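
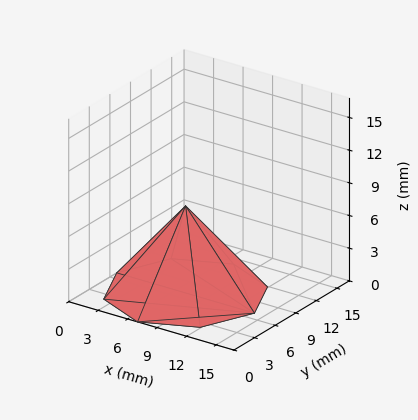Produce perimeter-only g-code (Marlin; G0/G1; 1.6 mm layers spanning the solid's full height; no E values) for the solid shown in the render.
Reading the render: the shape is a regular 8-sided pyramid, base circumscribed radius ≈ 7 mm, apex at z ≈ 8 mm (dimensions read to the nearest mm from the axis ticks). For the g-code, the solid's height is divided into equal slices at the stated Δz and each level perimeter traced with G1 moves after a G0 lift.

; perimeter-only toolpath
G21 ; units = mm
G90 ; absolute positioning
G28 ; home
; layer 1
G0 Z1.6
G0 X12.6 Y7.0
G1 X10.9 Y10.9
G1 X7.0 Y12.6
G1 X3.1 Y10.9
G1 X1.4 Y7.0
G1 X3.1 Y3.1
G1 X7.0 Y1.4
G1 X10.9 Y3.1
G1 X12.6 Y7.0
; layer 2
G0 Z3.2
G0 X11.2 Y7.0
G1 X9.9 Y9.9
G1 X7.0 Y11.2
G1 X4.1 Y9.9
G1 X2.8 Y7.0
G1 X4.1 Y4.1
G1 X7.0 Y2.8
G1 X9.9 Y4.1
G1 X11.2 Y7.0
; layer 3
G0 Z4.8
G0 X9.8 Y7.0
G1 X9.0 Y9.0
G1 X7.0 Y9.8
G1 X5.0 Y9.0
G1 X4.2 Y7.0
G1 X5.0 Y5.0
G1 X7.0 Y4.2
G1 X9.0 Y5.0
G1 X9.8 Y7.0
; layer 4
G0 Z6.4
G0 X8.4 Y7.0
G1 X8.0 Y8.0
G1 X7.0 Y8.4
G1 X6.0 Y8.0
G1 X5.6 Y7.0
G1 X6.0 Y6.0
G1 X7.0 Y5.6
G1 X8.0 Y6.0
G1 X8.4 Y7.0
M2 ; end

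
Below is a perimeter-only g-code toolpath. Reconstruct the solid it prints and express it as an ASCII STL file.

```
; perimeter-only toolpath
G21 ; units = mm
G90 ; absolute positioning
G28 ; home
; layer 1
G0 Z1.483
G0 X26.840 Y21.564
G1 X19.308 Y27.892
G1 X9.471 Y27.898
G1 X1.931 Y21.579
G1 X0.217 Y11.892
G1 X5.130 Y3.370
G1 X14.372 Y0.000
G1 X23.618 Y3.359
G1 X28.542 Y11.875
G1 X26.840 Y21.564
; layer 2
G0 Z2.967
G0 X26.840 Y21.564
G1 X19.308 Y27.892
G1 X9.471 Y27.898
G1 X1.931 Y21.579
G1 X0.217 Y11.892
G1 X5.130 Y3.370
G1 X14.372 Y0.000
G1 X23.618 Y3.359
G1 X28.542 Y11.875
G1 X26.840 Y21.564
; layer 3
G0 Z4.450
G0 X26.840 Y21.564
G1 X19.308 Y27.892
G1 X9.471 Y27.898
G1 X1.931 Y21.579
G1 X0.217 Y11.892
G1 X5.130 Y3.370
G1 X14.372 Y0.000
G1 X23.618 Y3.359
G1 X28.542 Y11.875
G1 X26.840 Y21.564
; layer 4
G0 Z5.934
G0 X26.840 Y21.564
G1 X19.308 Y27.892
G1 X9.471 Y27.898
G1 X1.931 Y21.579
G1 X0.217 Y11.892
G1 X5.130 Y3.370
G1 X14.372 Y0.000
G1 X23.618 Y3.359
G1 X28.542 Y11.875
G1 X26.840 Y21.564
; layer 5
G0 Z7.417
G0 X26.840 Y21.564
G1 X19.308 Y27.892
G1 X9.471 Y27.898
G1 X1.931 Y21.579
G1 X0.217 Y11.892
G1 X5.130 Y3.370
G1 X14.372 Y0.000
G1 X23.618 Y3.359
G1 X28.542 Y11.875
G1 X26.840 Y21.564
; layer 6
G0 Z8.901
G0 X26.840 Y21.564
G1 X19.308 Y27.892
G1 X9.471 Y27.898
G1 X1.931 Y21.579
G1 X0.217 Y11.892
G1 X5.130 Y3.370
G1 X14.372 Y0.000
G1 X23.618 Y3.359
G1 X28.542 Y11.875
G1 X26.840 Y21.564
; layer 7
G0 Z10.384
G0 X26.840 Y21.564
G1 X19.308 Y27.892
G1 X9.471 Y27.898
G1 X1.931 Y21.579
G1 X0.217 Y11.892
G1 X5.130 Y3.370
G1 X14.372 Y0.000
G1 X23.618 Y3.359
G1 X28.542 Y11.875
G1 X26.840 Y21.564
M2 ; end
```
solid part
  facet normal 0.0000 0.0000 -1.0000
    outer loop
      vertex 9.471 27.898 0.000
      vertex 19.308 27.892 0.000
      vertex 26.840 21.564 0.000
    endloop
  endfacet
  facet normal 0.0000 0.0000 -1.0000
    outer loop
      vertex 1.931 21.579 0.000
      vertex 9.471 27.898 0.000
      vertex 26.840 21.564 0.000
    endloop
  endfacet
  facet normal 0.0000 0.0000 -1.0000
    outer loop
      vertex 0.217 11.892 0.000
      vertex 1.931 21.579 0.000
      vertex 26.840 21.564 0.000
    endloop
  endfacet
  facet normal 0.0000 0.0000 -1.0000
    outer loop
      vertex 5.130 3.370 0.000
      vertex 0.217 11.892 0.000
      vertex 26.840 21.564 0.000
    endloop
  endfacet
  facet normal 0.0000 0.0000 -1.0000
    outer loop
      vertex 14.372 0.000 0.000
      vertex 5.130 3.370 0.000
      vertex 26.840 21.564 0.000
    endloop
  endfacet
  facet normal 0.0000 0.0000 -1.0000
    outer loop
      vertex 23.618 3.359 0.000
      vertex 14.372 0.000 0.000
      vertex 26.840 21.564 0.000
    endloop
  endfacet
  facet normal 0.0000 0.0000 -1.0000
    outer loop
      vertex 28.542 11.875 0.000
      vertex 23.618 3.359 0.000
      vertex 26.840 21.564 0.000
    endloop
  endfacet
  facet normal 0.0000 0.0000 1.0000
    outer loop
      vertex 26.840 21.564 10.384
      vertex 19.308 27.892 10.384
      vertex 9.471 27.898 10.384
    endloop
  endfacet
  facet normal 0.0000 0.0000 1.0000
    outer loop
      vertex 26.840 21.564 10.384
      vertex 9.471 27.898 10.384
      vertex 1.931 21.579 10.384
    endloop
  endfacet
  facet normal 0.0000 0.0000 1.0000
    outer loop
      vertex 26.840 21.564 10.384
      vertex 1.931 21.579 10.384
      vertex 0.217 11.892 10.384
    endloop
  endfacet
  facet normal 0.0000 0.0000 1.0000
    outer loop
      vertex 26.840 21.564 10.384
      vertex 0.217 11.892 10.384
      vertex 5.130 3.370 10.384
    endloop
  endfacet
  facet normal 0.0000 0.0000 1.0000
    outer loop
      vertex 26.840 21.564 10.384
      vertex 5.130 3.370 10.384
      vertex 14.372 0.000 10.384
    endloop
  endfacet
  facet normal 0.0000 0.0000 1.0000
    outer loop
      vertex 26.840 21.564 10.384
      vertex 14.372 0.000 10.384
      vertex 23.618 3.359 10.384
    endloop
  endfacet
  facet normal 0.0000 0.0000 1.0000
    outer loop
      vertex 26.840 21.564 10.384
      vertex 23.618 3.359 10.384
      vertex 28.542 11.875 10.384
    endloop
  endfacet
  facet normal 0.6433 0.7656 0.0000
    outer loop
      vertex 26.840 21.564 0.000
      vertex 19.308 27.892 0.000
      vertex 19.308 27.892 10.384
    endloop
  endfacet
  facet normal 0.6433 0.7656 0.0000
    outer loop
      vertex 26.840 21.564 0.000
      vertex 19.308 27.892 10.384
      vertex 26.840 21.564 10.384
    endloop
  endfacet
  facet normal 0.0006 1.0000 0.0000
    outer loop
      vertex 19.308 27.892 0.000
      vertex 9.471 27.898 0.000
      vertex 9.471 27.898 10.384
    endloop
  endfacet
  facet normal 0.0006 1.0000 0.0000
    outer loop
      vertex 19.308 27.892 0.000
      vertex 9.471 27.898 10.384
      vertex 19.308 27.892 10.384
    endloop
  endfacet
  facet normal -0.6423 0.7664 0.0000
    outer loop
      vertex 9.471 27.898 0.000
      vertex 1.931 21.579 0.000
      vertex 1.931 21.579 10.384
    endloop
  endfacet
  facet normal -0.6423 0.7664 0.0000
    outer loop
      vertex 9.471 27.898 0.000
      vertex 1.931 21.579 10.384
      vertex 9.471 27.898 10.384
    endloop
  endfacet
  facet normal -0.9847 0.1742 0.0000
    outer loop
      vertex 1.931 21.579 0.000
      vertex 0.217 11.892 0.000
      vertex 0.217 11.892 10.384
    endloop
  endfacet
  facet normal -0.9847 0.1742 0.0000
    outer loop
      vertex 1.931 21.579 0.000
      vertex 0.217 11.892 10.384
      vertex 1.931 21.579 10.384
    endloop
  endfacet
  facet normal -0.8663 -0.4995 0.0000
    outer loop
      vertex 0.217 11.892 0.000
      vertex 5.130 3.370 0.000
      vertex 5.130 3.370 10.384
    endloop
  endfacet
  facet normal -0.8663 -0.4995 0.0000
    outer loop
      vertex 0.217 11.892 0.000
      vertex 5.130 3.370 10.384
      vertex 0.217 11.892 10.384
    endloop
  endfacet
  facet normal -0.3426 -0.9395 0.0000
    outer loop
      vertex 5.130 3.370 0.000
      vertex 14.372 0.000 0.000
      vertex 14.372 0.000 10.384
    endloop
  endfacet
  facet normal -0.3426 -0.9395 0.0000
    outer loop
      vertex 5.130 3.370 0.000
      vertex 14.372 0.000 10.384
      vertex 5.130 3.370 10.384
    endloop
  endfacet
  facet normal 0.3415 -0.9399 0.0000
    outer loop
      vertex 14.372 0.000 0.000
      vertex 23.618 3.359 0.000
      vertex 23.618 3.359 10.384
    endloop
  endfacet
  facet normal 0.3415 -0.9399 0.0000
    outer loop
      vertex 14.372 0.000 0.000
      vertex 23.618 3.359 10.384
      vertex 14.372 0.000 10.384
    endloop
  endfacet
  facet normal 0.8657 -0.5006 0.0000
    outer loop
      vertex 23.618 3.359 0.000
      vertex 28.542 11.875 0.000
      vertex 28.542 11.875 10.384
    endloop
  endfacet
  facet normal 0.8657 -0.5006 0.0000
    outer loop
      vertex 23.618 3.359 0.000
      vertex 28.542 11.875 10.384
      vertex 23.618 3.359 10.384
    endloop
  endfacet
  facet normal 0.9849 0.1730 0.0000
    outer loop
      vertex 28.542 11.875 0.000
      vertex 26.840 21.564 0.000
      vertex 26.840 21.564 10.384
    endloop
  endfacet
  facet normal 0.9849 0.1730 0.0000
    outer loop
      vertex 28.542 11.875 0.000
      vertex 26.840 21.564 10.384
      vertex 28.542 11.875 10.384
    endloop
  endfacet
endsolid part

The G0 Z moves step by Δz≈1.483 mm. Every layer's G1 loop is the same polygon, so the solid is a straight extrusion of it from z=0 to z≈10.4. Closing with flat bottom and top caps and triangulating gives 32 facets — a regular 9-sided prism (a cylinder approximated with 9 flat sides), circumscribed radius ≈ 14.4 mm, height ≈ 10.4 mm.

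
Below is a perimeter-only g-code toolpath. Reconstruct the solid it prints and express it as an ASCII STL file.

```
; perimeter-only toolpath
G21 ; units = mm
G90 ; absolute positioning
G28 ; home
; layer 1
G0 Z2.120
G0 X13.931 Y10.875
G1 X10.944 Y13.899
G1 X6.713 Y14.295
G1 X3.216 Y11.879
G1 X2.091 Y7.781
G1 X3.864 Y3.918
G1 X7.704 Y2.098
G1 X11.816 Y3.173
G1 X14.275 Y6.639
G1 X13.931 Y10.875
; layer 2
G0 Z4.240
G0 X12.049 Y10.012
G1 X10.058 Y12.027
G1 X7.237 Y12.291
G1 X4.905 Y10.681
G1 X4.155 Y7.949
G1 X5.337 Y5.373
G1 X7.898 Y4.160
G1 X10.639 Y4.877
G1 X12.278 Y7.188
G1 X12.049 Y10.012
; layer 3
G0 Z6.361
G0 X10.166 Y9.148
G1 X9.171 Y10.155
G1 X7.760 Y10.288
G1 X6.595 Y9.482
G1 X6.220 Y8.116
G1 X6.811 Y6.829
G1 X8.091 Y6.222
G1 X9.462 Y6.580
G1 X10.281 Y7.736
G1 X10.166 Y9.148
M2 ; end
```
solid part
  facet normal 0.0000 0.0000 -1.0000
    outer loop
      vertex 6.189 16.299 0.000
      vertex 11.831 15.770 0.000
      vertex 15.813 11.739 0.000
    endloop
  endfacet
  facet normal 0.0000 0.0000 -1.0000
    outer loop
      vertex 1.527 13.077 0.000
      vertex 6.189 16.299 0.000
      vertex 15.813 11.739 0.000
    endloop
  endfacet
  facet normal 0.0000 0.0000 -1.0000
    outer loop
      vertex 0.027 7.613 0.000
      vertex 1.527 13.077 0.000
      vertex 15.813 11.739 0.000
    endloop
  endfacet
  facet normal 0.0000 0.0000 -1.0000
    outer loop
      vertex 2.390 2.462 0.000
      vertex 0.027 7.613 0.000
      vertex 15.813 11.739 0.000
    endloop
  endfacet
  facet normal 0.0000 0.0000 -1.0000
    outer loop
      vertex 7.511 0.036 0.000
      vertex 2.390 2.462 0.000
      vertex 15.813 11.739 0.000
    endloop
  endfacet
  facet normal 0.0000 0.0000 -1.0000
    outer loop
      vertex 12.994 1.469 0.000
      vertex 7.511 0.036 0.000
      vertex 15.813 11.739 0.000
    endloop
  endfacet
  facet normal 0.0000 0.0000 -1.0000
    outer loop
      vertex 16.272 6.091 0.000
      vertex 12.994 1.469 0.000
      vertex 15.813 11.739 0.000
    endloop
  endfacet
  facet normal 0.5241 0.5177 0.6762
    outer loop
      vertex 15.813 11.739 0.000
      vertex 11.831 15.770 0.000
      vertex 8.284 8.284 8.481
    endloop
  endfacet
  facet normal 0.0688 0.7335 0.6762
    outer loop
      vertex 11.831 15.770 0.000
      vertex 6.189 16.299 0.000
      vertex 8.284 8.284 8.481
    endloop
  endfacet
  facet normal -0.4189 0.6060 0.6762
    outer loop
      vertex 6.189 16.299 0.000
      vertex 1.527 13.077 0.000
      vertex 8.284 8.284 8.481
    endloop
  endfacet
  facet normal -0.7104 0.1950 0.6762
    outer loop
      vertex 1.527 13.077 0.000
      vertex 0.027 7.613 0.000
      vertex 8.284 8.284 8.481
    endloop
  endfacet
  facet normal -0.6696 -0.3072 0.6762
    outer loop
      vertex 0.027 7.613 0.000
      vertex 2.390 2.462 0.000
      vertex 8.284 8.284 8.481
    endloop
  endfacet
  facet normal -0.3154 -0.6658 0.6762
    outer loop
      vertex 2.390 2.462 0.000
      vertex 7.511 0.036 0.000
      vertex 8.284 8.284 8.481
    endloop
  endfacet
  facet normal 0.1863 -0.7128 0.6762
    outer loop
      vertex 7.511 0.036 0.000
      vertex 12.994 1.469 0.000
      vertex 8.284 8.284 8.481
    endloop
  endfacet
  facet normal 0.6009 -0.4262 0.6762
    outer loop
      vertex 12.994 1.469 0.000
      vertex 16.272 6.091 0.000
      vertex 8.284 8.284 8.481
    endloop
  endfacet
  facet normal 0.7343 0.0597 0.6762
    outer loop
      vertex 16.272 6.091 0.000
      vertex 15.813 11.739 0.000
      vertex 8.284 8.284 8.481
    endloop
  endfacet
endsolid part

The G0 Z moves step by Δz≈2.120 mm. The G1 loops shrink linearly with z, so the solid tapers from its base footprint up to z≈8.48. Closing with a flat bottom cap and the tapered top and triangulating gives 16 facets — a regular 9-sided pyramid, base circumscribed radius ≈ 8.28 mm, apex at z ≈ 8.48 mm.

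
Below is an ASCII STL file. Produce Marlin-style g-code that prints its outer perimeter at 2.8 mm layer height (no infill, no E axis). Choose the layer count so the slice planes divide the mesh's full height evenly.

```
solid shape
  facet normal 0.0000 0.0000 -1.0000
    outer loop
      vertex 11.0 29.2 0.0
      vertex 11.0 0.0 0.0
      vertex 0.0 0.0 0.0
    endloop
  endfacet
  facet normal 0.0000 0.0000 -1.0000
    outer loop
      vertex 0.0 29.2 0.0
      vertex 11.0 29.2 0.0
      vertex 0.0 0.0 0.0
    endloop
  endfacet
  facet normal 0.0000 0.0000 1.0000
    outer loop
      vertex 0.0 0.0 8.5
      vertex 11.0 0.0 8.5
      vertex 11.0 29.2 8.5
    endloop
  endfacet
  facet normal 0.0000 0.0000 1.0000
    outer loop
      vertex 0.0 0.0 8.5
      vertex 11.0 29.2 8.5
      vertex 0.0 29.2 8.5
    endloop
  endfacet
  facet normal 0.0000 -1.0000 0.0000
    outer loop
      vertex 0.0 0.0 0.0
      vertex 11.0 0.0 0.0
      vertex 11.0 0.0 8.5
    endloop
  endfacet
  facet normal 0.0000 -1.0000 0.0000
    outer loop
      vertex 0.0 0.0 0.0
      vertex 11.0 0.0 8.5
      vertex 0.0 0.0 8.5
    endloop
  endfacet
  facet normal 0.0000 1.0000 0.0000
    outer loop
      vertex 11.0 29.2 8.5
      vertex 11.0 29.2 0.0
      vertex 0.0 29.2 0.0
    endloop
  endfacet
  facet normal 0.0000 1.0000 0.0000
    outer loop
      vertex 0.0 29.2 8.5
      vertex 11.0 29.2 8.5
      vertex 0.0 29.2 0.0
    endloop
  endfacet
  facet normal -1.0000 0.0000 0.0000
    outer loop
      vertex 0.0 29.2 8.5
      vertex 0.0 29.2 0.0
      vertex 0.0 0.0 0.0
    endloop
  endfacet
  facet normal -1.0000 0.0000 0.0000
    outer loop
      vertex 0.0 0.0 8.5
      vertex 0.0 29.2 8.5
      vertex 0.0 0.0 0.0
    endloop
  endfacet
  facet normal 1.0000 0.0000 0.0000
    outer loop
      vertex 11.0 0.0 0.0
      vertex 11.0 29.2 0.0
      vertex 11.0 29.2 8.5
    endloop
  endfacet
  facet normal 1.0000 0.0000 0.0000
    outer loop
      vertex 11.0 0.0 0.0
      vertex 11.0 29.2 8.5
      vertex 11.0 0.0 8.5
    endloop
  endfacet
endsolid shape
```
; perimeter-only toolpath
G21 ; units = mm
G90 ; absolute positioning
G28 ; home
; layer 1
G0 Z2.8
G0 X0.0 Y0.0
G1 X11.0 Y0.0
G1 X11.0 Y29.2
G1 X0.0 Y29.2
G1 X0.0 Y0.0
; layer 2
G0 Z5.7
G0 X0.0 Y0.0
G1 X11.0 Y0.0
G1 X11.0 Y29.2
G1 X0.0 Y29.2
G1 X0.0 Y0.0
; layer 3
G0 Z8.5
G0 X0.0 Y0.0
G1 X11.0 Y0.0
G1 X11.0 Y29.2
G1 X0.0 Y29.2
G1 X0.0 Y0.0
M2 ; end

The solid is a rectangular box, roughly 11 × 29.2 mm footprint and 8.5 mm tall. Slicing at Δz = 2.8 mm — 3 equal slices spanning the solid's height, so layer i sits at z = i·h/3 — gives 3 non-empty perimeters. Each is a 4-segment closed polygon; G0 lifts to the layer z and rapids to the start vertex, then G1 traces the edges.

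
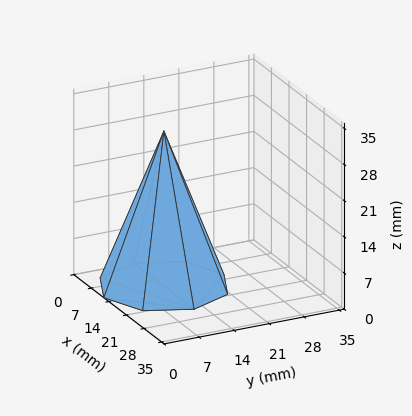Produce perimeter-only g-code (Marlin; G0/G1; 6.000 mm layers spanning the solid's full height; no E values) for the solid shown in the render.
Reading the render: the shape is a regular 8-sided pyramid, base circumscribed radius ≈ 12 mm, apex at z ≈ 30 mm (dimensions read to the nearest mm from the axis ticks). For the g-code, the solid's height is divided into equal slices at the stated Δz and each level perimeter traced with G1 moves after a G0 lift.

; perimeter-only toolpath
G21 ; units = mm
G90 ; absolute positioning
G28 ; home
; layer 1
G0 Z6.000
G0 X21.600 Y12.000
G1 X18.788 Y18.788
G1 X12.000 Y21.600
G1 X5.212 Y18.788
G1 X2.400 Y12.000
G1 X5.212 Y5.212
G1 X12.000 Y2.400
G1 X18.788 Y5.212
G1 X21.600 Y12.000
; layer 2
G0 Z12.000
G0 X19.200 Y12.000
G1 X17.091 Y17.091
G1 X12.000 Y19.200
G1 X6.909 Y17.091
G1 X4.800 Y12.000
G1 X6.909 Y6.909
G1 X12.000 Y4.800
G1 X17.091 Y6.909
G1 X19.200 Y12.000
; layer 3
G0 Z18.000
G0 X16.800 Y12.000
G1 X15.394 Y15.394
G1 X12.000 Y16.800
G1 X8.606 Y15.394
G1 X7.200 Y12.000
G1 X8.606 Y8.606
G1 X12.000 Y7.200
G1 X15.394 Y8.606
G1 X16.800 Y12.000
; layer 4
G0 Z24.000
G0 X14.400 Y12.000
G1 X13.697 Y13.697
G1 X12.000 Y14.400
G1 X10.303 Y13.697
G1 X9.600 Y12.000
G1 X10.303 Y10.303
G1 X12.000 Y9.600
G1 X13.697 Y10.303
G1 X14.400 Y12.000
M2 ; end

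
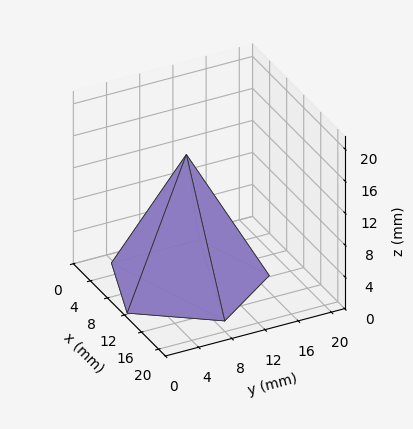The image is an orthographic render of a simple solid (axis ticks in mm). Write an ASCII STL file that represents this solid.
Reading the render: the shape is a regular 5-sided pyramid, base circumscribed radius ≈ 9 mm, apex at z ≈ 16 mm (dimensions read to the nearest mm from the axis ticks). For the STL, each face is triangulated and given an outward normal.

solid part
  facet normal 0.0000 0.0000 -1.0000
    outer loop
      vertex 1.719 14.290 0.000
      vertex 11.781 17.560 0.000
      vertex 18.000 9.000 0.000
    endloop
  endfacet
  facet normal 0.0000 0.0000 -1.0000
    outer loop
      vertex 1.719 3.710 0.000
      vertex 1.719 14.290 0.000
      vertex 18.000 9.000 0.000
    endloop
  endfacet
  facet normal 0.0000 0.0000 -1.0000
    outer loop
      vertex 11.781 0.440 0.000
      vertex 1.719 3.710 0.000
      vertex 18.000 9.000 0.000
    endloop
  endfacet
  facet normal 0.7364 0.5350 0.4142
    outer loop
      vertex 18.000 9.000 0.000
      vertex 11.781 17.560 0.000
      vertex 9.000 9.000 16.000
    endloop
  endfacet
  facet normal -0.2813 0.8656 0.4142
    outer loop
      vertex 11.781 17.560 0.000
      vertex 1.719 14.290 0.000
      vertex 9.000 9.000 16.000
    endloop
  endfacet
  facet normal -0.9102 0.0000 0.4142
    outer loop
      vertex 1.719 14.290 0.000
      vertex 1.719 3.710 0.000
      vertex 9.000 9.000 16.000
    endloop
  endfacet
  facet normal -0.2813 -0.8656 0.4142
    outer loop
      vertex 1.719 3.710 0.000
      vertex 11.781 0.440 0.000
      vertex 9.000 9.000 16.000
    endloop
  endfacet
  facet normal 0.7364 -0.5350 0.4142
    outer loop
      vertex 11.781 0.440 0.000
      vertex 18.000 9.000 0.000
      vertex 9.000 9.000 16.000
    endloop
  endfacet
endsolid part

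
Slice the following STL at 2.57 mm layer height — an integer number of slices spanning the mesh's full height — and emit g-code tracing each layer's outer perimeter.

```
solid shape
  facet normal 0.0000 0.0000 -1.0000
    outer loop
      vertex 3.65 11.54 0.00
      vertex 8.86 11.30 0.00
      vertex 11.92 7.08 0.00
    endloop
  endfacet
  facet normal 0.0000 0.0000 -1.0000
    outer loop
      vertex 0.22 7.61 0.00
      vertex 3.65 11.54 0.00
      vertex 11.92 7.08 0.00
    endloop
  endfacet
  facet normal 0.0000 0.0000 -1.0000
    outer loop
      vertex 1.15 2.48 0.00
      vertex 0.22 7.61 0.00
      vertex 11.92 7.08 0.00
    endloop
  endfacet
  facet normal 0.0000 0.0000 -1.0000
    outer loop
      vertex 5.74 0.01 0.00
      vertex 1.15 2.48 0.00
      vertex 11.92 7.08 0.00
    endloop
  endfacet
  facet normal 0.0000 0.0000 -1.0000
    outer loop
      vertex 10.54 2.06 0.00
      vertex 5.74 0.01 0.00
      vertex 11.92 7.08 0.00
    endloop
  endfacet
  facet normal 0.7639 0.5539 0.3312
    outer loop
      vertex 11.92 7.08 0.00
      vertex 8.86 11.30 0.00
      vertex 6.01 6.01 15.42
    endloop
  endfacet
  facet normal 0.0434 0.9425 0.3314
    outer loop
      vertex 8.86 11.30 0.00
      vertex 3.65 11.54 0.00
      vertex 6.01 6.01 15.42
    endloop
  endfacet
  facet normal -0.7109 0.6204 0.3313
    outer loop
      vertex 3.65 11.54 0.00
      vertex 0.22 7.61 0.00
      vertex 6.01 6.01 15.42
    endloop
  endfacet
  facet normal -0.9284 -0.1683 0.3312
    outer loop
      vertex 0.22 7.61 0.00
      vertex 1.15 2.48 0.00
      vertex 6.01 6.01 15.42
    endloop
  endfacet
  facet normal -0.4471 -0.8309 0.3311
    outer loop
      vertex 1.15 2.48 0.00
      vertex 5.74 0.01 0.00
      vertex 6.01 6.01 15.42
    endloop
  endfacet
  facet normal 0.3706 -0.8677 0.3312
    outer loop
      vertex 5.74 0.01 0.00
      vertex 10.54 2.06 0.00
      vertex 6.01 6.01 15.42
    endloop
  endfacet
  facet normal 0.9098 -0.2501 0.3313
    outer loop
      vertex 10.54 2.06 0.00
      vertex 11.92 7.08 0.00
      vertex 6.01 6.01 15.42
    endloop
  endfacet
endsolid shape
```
; perimeter-only toolpath
G21 ; units = mm
G90 ; absolute positioning
G28 ; home
; layer 1
G0 Z2.57
G0 X10.94 Y6.90
G1 X8.38 Y10.42
G1 X4.04 Y10.62
G1 X1.18 Y7.34
G1 X1.96 Y3.07
G1 X5.79 Y1.01
G1 X9.79 Y2.72
G1 X10.94 Y6.90
; layer 2
G0 Z5.14
G0 X9.95 Y6.72
G1 X7.91 Y9.54
G1 X4.44 Y9.70
G1 X2.15 Y7.08
G1 X2.77 Y3.66
G1 X5.83 Y2.01
G1 X9.03 Y3.38
G1 X9.95 Y6.72
; layer 3
G0 Z7.71
G0 X8.96 Y6.54
G1 X7.43 Y8.66
G1 X4.83 Y8.77
G1 X3.11 Y6.81
G1 X3.58 Y4.25
G1 X5.88 Y3.01
G1 X8.27 Y4.04
G1 X8.96 Y6.54
; layer 4
G0 Z10.28
G0 X7.98 Y6.37
G1 X6.96 Y7.77
G1 X5.22 Y7.85
G1 X4.08 Y6.54
G1 X4.39 Y4.83
G1 X5.92 Y4.01
G1 X7.52 Y4.69
G1 X7.98 Y6.37
; layer 5
G0 Z12.85
G0 X7.00 Y6.19
G1 X6.49 Y6.89
G1 X5.62 Y6.93
G1 X5.04 Y6.28
G1 X5.20 Y5.42
G1 X5.96 Y5.01
G1 X6.77 Y5.35
G1 X7.00 Y6.19
M2 ; end

The solid is a regular 7-sided pyramid, base circumscribed radius ≈ 6.01 mm, apex at z ≈ 15.4 mm. Slicing at Δz = 2.57 mm — 6 equal slices spanning the solid's height, so layer i sits at z = i·h/6 — gives 5 non-empty perimeters. Each is a 7-segment closed polygon; G0 lifts to the layer z and rapids to the start vertex, then G1 traces the edges. The cross-section shrinks linearly with z (the slice at the apex is degenerate and omitted).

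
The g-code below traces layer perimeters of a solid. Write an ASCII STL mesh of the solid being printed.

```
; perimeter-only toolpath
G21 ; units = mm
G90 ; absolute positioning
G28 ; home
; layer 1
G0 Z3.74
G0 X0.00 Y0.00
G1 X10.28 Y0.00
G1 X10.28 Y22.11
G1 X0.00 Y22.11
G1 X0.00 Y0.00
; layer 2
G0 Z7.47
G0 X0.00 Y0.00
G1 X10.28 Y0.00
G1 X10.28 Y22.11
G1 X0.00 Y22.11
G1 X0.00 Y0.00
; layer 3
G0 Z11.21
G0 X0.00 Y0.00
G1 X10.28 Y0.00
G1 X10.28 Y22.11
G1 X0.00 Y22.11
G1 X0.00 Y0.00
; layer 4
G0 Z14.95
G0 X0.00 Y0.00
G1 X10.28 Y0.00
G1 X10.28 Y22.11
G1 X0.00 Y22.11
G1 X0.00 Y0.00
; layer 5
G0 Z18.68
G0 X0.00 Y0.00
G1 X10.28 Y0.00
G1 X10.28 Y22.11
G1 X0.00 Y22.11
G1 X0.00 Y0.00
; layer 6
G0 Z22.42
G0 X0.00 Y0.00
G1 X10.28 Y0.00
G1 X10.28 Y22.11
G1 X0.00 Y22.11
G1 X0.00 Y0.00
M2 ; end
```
solid part
  facet normal 0.0000 0.0000 -1.0000
    outer loop
      vertex 10.28 22.11 0.00
      vertex 10.28 0.00 0.00
      vertex 0.00 0.00 0.00
    endloop
  endfacet
  facet normal 0.0000 0.0000 -1.0000
    outer loop
      vertex 0.00 22.11 0.00
      vertex 10.28 22.11 0.00
      vertex 0.00 0.00 0.00
    endloop
  endfacet
  facet normal 0.0000 0.0000 1.0000
    outer loop
      vertex 0.00 0.00 22.42
      vertex 10.28 0.00 22.42
      vertex 10.28 22.11 22.42
    endloop
  endfacet
  facet normal 0.0000 0.0000 1.0000
    outer loop
      vertex 0.00 0.00 22.42
      vertex 10.28 22.11 22.42
      vertex 0.00 22.11 22.42
    endloop
  endfacet
  facet normal 0.0000 -1.0000 0.0000
    outer loop
      vertex 0.00 0.00 0.00
      vertex 10.28 0.00 0.00
      vertex 10.28 0.00 22.42
    endloop
  endfacet
  facet normal 0.0000 -1.0000 0.0000
    outer loop
      vertex 0.00 0.00 0.00
      vertex 10.28 0.00 22.42
      vertex 0.00 0.00 22.42
    endloop
  endfacet
  facet normal 0.0000 1.0000 0.0000
    outer loop
      vertex 10.28 22.11 22.42
      vertex 10.28 22.11 0.00
      vertex 0.00 22.11 0.00
    endloop
  endfacet
  facet normal 0.0000 1.0000 0.0000
    outer loop
      vertex 0.00 22.11 22.42
      vertex 10.28 22.11 22.42
      vertex 0.00 22.11 0.00
    endloop
  endfacet
  facet normal -1.0000 0.0000 0.0000
    outer loop
      vertex 0.00 22.11 22.42
      vertex 0.00 22.11 0.00
      vertex 0.00 0.00 0.00
    endloop
  endfacet
  facet normal -1.0000 0.0000 0.0000
    outer loop
      vertex 0.00 0.00 22.42
      vertex 0.00 22.11 22.42
      vertex 0.00 0.00 0.00
    endloop
  endfacet
  facet normal 1.0000 0.0000 0.0000
    outer loop
      vertex 10.28 0.00 0.00
      vertex 10.28 22.11 0.00
      vertex 10.28 22.11 22.42
    endloop
  endfacet
  facet normal 1.0000 0.0000 0.0000
    outer loop
      vertex 10.28 0.00 0.00
      vertex 10.28 22.11 22.42
      vertex 10.28 0.00 22.42
    endloop
  endfacet
endsolid part

The G0 Z moves step by Δz≈3.74 mm. Every layer's G1 loop is the same polygon, so the solid is a straight extrusion of it from z=0 to z≈22.4. Closing with flat bottom and top caps and triangulating gives 12 facets — a rectangular box, roughly 10.3 × 22.1 mm footprint and 22.4 mm tall.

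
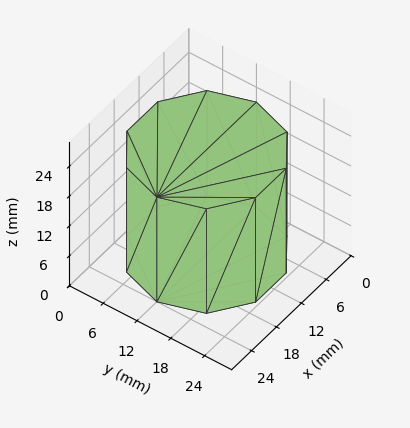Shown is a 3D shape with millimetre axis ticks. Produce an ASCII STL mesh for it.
Reading the render: the shape is a regular 10-sided prism (a cylinder approximated with 10 flat sides), circumscribed radius ≈ 12 mm, height ≈ 21 mm (dimensions read to the nearest mm from the axis ticks). For the STL, each face is triangulated and given an outward normal.

solid part
  facet normal 0.0000 0.0000 -1.0000
    outer loop
      vertex 15.7 23.4 0.0
      vertex 21.7 19.1 0.0
      vertex 24.0 12.0 0.0
    endloop
  endfacet
  facet normal 0.0000 0.0000 -1.0000
    outer loop
      vertex 8.3 23.4 0.0
      vertex 15.7 23.4 0.0
      vertex 24.0 12.0 0.0
    endloop
  endfacet
  facet normal 0.0000 0.0000 -1.0000
    outer loop
      vertex 2.3 19.1 0.0
      vertex 8.3 23.4 0.0
      vertex 24.0 12.0 0.0
    endloop
  endfacet
  facet normal 0.0000 0.0000 -1.0000
    outer loop
      vertex 0.0 12.0 0.0
      vertex 2.3 19.1 0.0
      vertex 24.0 12.0 0.0
    endloop
  endfacet
  facet normal 0.0000 0.0000 -1.0000
    outer loop
      vertex 2.3 4.9 0.0
      vertex 0.0 12.0 0.0
      vertex 24.0 12.0 0.0
    endloop
  endfacet
  facet normal 0.0000 0.0000 -1.0000
    outer loop
      vertex 8.3 0.6 0.0
      vertex 2.3 4.9 0.0
      vertex 24.0 12.0 0.0
    endloop
  endfacet
  facet normal 0.0000 0.0000 -1.0000
    outer loop
      vertex 15.7 0.6 0.0
      vertex 8.3 0.6 0.0
      vertex 24.0 12.0 0.0
    endloop
  endfacet
  facet normal 0.0000 0.0000 -1.0000
    outer loop
      vertex 21.7 4.9 0.0
      vertex 15.7 0.6 0.0
      vertex 24.0 12.0 0.0
    endloop
  endfacet
  facet normal 0.0000 0.0000 1.0000
    outer loop
      vertex 24.0 12.0 21.0
      vertex 21.7 19.1 21.0
      vertex 15.7 23.4 21.0
    endloop
  endfacet
  facet normal 0.0000 0.0000 1.0000
    outer loop
      vertex 24.0 12.0 21.0
      vertex 15.7 23.4 21.0
      vertex 8.3 23.4 21.0
    endloop
  endfacet
  facet normal 0.0000 0.0000 1.0000
    outer loop
      vertex 24.0 12.0 21.0
      vertex 8.3 23.4 21.0
      vertex 2.3 19.1 21.0
    endloop
  endfacet
  facet normal 0.0000 0.0000 1.0000
    outer loop
      vertex 24.0 12.0 21.0
      vertex 2.3 19.1 21.0
      vertex 0.0 12.0 21.0
    endloop
  endfacet
  facet normal 0.0000 0.0000 1.0000
    outer loop
      vertex 24.0 12.0 21.0
      vertex 0.0 12.0 21.0
      vertex 2.3 4.9 21.0
    endloop
  endfacet
  facet normal 0.0000 0.0000 1.0000
    outer loop
      vertex 24.0 12.0 21.0
      vertex 2.3 4.9 21.0
      vertex 8.3 0.6 21.0
    endloop
  endfacet
  facet normal 0.0000 0.0000 1.0000
    outer loop
      vertex 24.0 12.0 21.0
      vertex 8.3 0.6 21.0
      vertex 15.7 0.6 21.0
    endloop
  endfacet
  facet normal 0.0000 0.0000 1.0000
    outer loop
      vertex 24.0 12.0 21.0
      vertex 15.7 0.6 21.0
      vertex 21.7 4.9 21.0
    endloop
  endfacet
  facet normal 0.9513 0.3082 0.0000
    outer loop
      vertex 24.0 12.0 0.0
      vertex 21.7 19.1 0.0
      vertex 21.7 19.1 21.0
    endloop
  endfacet
  facet normal 0.9513 0.3082 0.0000
    outer loop
      vertex 24.0 12.0 0.0
      vertex 21.7 19.1 21.0
      vertex 24.0 12.0 21.0
    endloop
  endfacet
  facet normal 0.5825 0.8128 0.0000
    outer loop
      vertex 21.7 19.1 0.0
      vertex 15.7 23.4 0.0
      vertex 15.7 23.4 21.0
    endloop
  endfacet
  facet normal 0.5825 0.8128 0.0000
    outer loop
      vertex 21.7 19.1 0.0
      vertex 15.7 23.4 21.0
      vertex 21.7 19.1 21.0
    endloop
  endfacet
  facet normal 0.0000 1.0000 0.0000
    outer loop
      vertex 15.7 23.4 0.0
      vertex 8.3 23.4 0.0
      vertex 8.3 23.4 21.0
    endloop
  endfacet
  facet normal 0.0000 1.0000 0.0000
    outer loop
      vertex 15.7 23.4 0.0
      vertex 8.3 23.4 21.0
      vertex 15.7 23.4 21.0
    endloop
  endfacet
  facet normal -0.5825 0.8128 0.0000
    outer loop
      vertex 8.3 23.4 0.0
      vertex 2.3 19.1 0.0
      vertex 2.3 19.1 21.0
    endloop
  endfacet
  facet normal -0.5825 0.8128 0.0000
    outer loop
      vertex 8.3 23.4 0.0
      vertex 2.3 19.1 21.0
      vertex 8.3 23.4 21.0
    endloop
  endfacet
  facet normal -0.9513 0.3082 0.0000
    outer loop
      vertex 2.3 19.1 0.0
      vertex 0.0 12.0 0.0
      vertex 0.0 12.0 21.0
    endloop
  endfacet
  facet normal -0.9513 0.3082 0.0000
    outer loop
      vertex 2.3 19.1 0.0
      vertex 0.0 12.0 21.0
      vertex 2.3 19.1 21.0
    endloop
  endfacet
  facet normal -0.9513 -0.3082 0.0000
    outer loop
      vertex 0.0 12.0 0.0
      vertex 2.3 4.9 0.0
      vertex 2.3 4.9 21.0
    endloop
  endfacet
  facet normal -0.9513 -0.3082 0.0000
    outer loop
      vertex 0.0 12.0 0.0
      vertex 2.3 4.9 21.0
      vertex 0.0 12.0 21.0
    endloop
  endfacet
  facet normal -0.5825 -0.8128 0.0000
    outer loop
      vertex 2.3 4.9 0.0
      vertex 8.3 0.6 0.0
      vertex 8.3 0.6 21.0
    endloop
  endfacet
  facet normal -0.5825 -0.8128 0.0000
    outer loop
      vertex 2.3 4.9 0.0
      vertex 8.3 0.6 21.0
      vertex 2.3 4.9 21.0
    endloop
  endfacet
  facet normal 0.0000 -1.0000 0.0000
    outer loop
      vertex 8.3 0.6 0.0
      vertex 15.7 0.6 0.0
      vertex 15.7 0.6 21.0
    endloop
  endfacet
  facet normal 0.0000 -1.0000 0.0000
    outer loop
      vertex 8.3 0.6 0.0
      vertex 15.7 0.6 21.0
      vertex 8.3 0.6 21.0
    endloop
  endfacet
  facet normal 0.5825 -0.8128 0.0000
    outer loop
      vertex 15.7 0.6 0.0
      vertex 21.7 4.9 0.0
      vertex 21.7 4.9 21.0
    endloop
  endfacet
  facet normal 0.5825 -0.8128 0.0000
    outer loop
      vertex 15.7 0.6 0.0
      vertex 21.7 4.9 21.0
      vertex 15.7 0.6 21.0
    endloop
  endfacet
  facet normal 0.9513 -0.3082 0.0000
    outer loop
      vertex 21.7 4.9 0.0
      vertex 24.0 12.0 0.0
      vertex 24.0 12.0 21.0
    endloop
  endfacet
  facet normal 0.9513 -0.3082 0.0000
    outer loop
      vertex 21.7 4.9 0.0
      vertex 24.0 12.0 21.0
      vertex 21.7 4.9 21.0
    endloop
  endfacet
endsolid part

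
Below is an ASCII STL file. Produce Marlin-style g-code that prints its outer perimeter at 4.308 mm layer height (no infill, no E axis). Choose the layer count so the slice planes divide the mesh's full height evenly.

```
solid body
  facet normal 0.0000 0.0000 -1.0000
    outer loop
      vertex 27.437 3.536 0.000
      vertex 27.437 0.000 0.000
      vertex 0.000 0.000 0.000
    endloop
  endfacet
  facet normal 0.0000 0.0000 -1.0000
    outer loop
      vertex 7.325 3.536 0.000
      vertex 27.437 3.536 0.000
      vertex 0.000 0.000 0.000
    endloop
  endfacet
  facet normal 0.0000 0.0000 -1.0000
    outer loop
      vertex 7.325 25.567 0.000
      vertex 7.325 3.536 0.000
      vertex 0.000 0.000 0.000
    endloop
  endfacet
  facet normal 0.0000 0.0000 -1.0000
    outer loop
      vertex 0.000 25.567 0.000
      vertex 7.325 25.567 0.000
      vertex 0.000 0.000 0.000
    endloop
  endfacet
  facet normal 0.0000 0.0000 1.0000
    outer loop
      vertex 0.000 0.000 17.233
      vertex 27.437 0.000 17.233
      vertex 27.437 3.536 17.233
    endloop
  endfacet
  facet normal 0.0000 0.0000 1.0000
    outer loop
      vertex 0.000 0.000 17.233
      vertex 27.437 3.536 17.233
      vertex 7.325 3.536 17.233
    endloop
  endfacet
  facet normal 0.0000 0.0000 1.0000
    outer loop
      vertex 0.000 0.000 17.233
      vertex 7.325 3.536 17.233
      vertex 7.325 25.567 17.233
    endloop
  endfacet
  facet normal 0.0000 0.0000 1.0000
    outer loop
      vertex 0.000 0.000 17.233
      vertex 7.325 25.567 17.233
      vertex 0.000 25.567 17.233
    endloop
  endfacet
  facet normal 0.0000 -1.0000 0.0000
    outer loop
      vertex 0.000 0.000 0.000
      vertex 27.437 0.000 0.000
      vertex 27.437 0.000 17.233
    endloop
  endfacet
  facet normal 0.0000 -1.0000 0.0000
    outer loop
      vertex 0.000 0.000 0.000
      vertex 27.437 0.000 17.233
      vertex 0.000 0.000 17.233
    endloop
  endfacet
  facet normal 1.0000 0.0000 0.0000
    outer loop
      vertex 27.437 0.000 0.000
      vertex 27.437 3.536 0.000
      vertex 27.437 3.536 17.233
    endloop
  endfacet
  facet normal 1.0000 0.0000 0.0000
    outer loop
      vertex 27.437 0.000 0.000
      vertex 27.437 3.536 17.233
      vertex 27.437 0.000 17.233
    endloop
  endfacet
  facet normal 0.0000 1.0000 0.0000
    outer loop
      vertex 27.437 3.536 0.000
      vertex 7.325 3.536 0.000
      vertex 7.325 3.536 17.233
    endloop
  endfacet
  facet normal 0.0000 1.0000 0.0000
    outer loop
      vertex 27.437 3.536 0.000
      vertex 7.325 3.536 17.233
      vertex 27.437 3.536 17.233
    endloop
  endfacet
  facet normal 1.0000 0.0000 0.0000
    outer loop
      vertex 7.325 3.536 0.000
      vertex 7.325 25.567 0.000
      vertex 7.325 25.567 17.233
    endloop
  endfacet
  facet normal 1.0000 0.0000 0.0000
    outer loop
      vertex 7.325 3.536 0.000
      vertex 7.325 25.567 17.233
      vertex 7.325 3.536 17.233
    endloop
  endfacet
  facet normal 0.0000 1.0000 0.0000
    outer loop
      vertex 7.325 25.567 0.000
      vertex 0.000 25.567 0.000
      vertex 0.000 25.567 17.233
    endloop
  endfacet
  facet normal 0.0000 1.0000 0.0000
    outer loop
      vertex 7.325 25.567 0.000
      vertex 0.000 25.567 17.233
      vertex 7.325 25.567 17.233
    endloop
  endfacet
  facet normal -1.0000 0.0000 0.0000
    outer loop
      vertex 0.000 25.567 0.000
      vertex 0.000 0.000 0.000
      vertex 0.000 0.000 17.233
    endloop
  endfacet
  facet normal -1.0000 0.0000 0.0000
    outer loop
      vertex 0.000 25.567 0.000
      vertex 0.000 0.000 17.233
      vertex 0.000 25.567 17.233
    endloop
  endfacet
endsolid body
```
; perimeter-only toolpath
G21 ; units = mm
G90 ; absolute positioning
G28 ; home
; layer 1
G0 Z4.308
G0 X0.000 Y0.000
G1 X27.437 Y0.000
G1 X27.437 Y3.536
G1 X7.325 Y3.536
G1 X7.325 Y25.567
G1 X0.000 Y25.567
G1 X0.000 Y0.000
; layer 2
G0 Z8.617
G0 X0.000 Y0.000
G1 X27.437 Y0.000
G1 X27.437 Y3.536
G1 X7.325 Y3.536
G1 X7.325 Y25.567
G1 X0.000 Y25.567
G1 X0.000 Y0.000
; layer 3
G0 Z12.925
G0 X0.000 Y0.000
G1 X27.437 Y0.000
G1 X27.437 Y3.536
G1 X7.325 Y3.536
G1 X7.325 Y25.567
G1 X0.000 Y25.567
G1 X0.000 Y0.000
; layer 4
G0 Z17.233
G0 X0.000 Y0.000
G1 X27.437 Y0.000
G1 X27.437 Y3.536
G1 X7.325 Y3.536
G1 X7.325 Y25.567
G1 X0.000 Y25.567
G1 X0.000 Y0.000
M2 ; end

The solid is an L-shaped prism: outer 27.4 × 25.6 mm, arm thicknesses ≈ 3.54 mm (horizontal) and 7.33 mm (vertical), extruded 17.2 mm in z. Slicing at Δz = 4.308 mm — 4 equal slices spanning the solid's height, so layer i sits at z = i·h/4 — gives 4 non-empty perimeters. Each is a 6-segment closed polygon; G0 lifts to the layer z and rapids to the start vertex, then G1 traces the edges.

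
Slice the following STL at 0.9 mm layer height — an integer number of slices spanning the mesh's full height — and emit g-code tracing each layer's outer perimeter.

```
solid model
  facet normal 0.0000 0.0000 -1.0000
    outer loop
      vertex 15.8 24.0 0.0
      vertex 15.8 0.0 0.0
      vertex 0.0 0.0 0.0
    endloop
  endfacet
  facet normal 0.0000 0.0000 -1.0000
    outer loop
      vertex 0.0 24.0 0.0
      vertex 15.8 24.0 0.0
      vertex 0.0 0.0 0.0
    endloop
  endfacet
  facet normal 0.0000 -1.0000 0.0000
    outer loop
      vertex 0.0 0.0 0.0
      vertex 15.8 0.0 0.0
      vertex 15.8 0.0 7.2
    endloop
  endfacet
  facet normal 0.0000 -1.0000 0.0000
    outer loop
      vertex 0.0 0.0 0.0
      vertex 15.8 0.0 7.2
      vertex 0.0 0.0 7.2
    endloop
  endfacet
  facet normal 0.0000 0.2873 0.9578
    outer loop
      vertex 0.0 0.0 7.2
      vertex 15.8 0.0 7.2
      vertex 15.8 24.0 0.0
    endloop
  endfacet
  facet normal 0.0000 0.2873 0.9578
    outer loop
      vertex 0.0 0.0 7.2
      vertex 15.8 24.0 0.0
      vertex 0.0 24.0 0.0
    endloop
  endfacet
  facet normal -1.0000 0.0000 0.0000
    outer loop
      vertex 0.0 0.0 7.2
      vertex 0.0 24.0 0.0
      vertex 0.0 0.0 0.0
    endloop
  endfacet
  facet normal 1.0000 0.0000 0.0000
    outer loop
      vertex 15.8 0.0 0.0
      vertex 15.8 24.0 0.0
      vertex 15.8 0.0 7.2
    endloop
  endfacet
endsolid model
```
; perimeter-only toolpath
G21 ; units = mm
G90 ; absolute positioning
G28 ; home
; layer 1
G0 Z0.9
G0 X0.0 Y0.0
G1 X15.8 Y0.0
G1 X15.8 Y21.0
G1 X0.0 Y21.0
G1 X0.0 Y0.0
; layer 2
G0 Z1.8
G0 X0.0 Y0.0
G1 X15.8 Y0.0
G1 X15.8 Y18.0
G1 X0.0 Y18.0
G1 X0.0 Y0.0
; layer 3
G0 Z2.7
G0 X0.0 Y0.0
G1 X15.8 Y0.0
G1 X15.8 Y15.0
G1 X0.0 Y15.0
G1 X0.0 Y0.0
; layer 4
G0 Z3.6
G0 X0.0 Y0.0
G1 X15.8 Y0.0
G1 X15.8 Y12.0
G1 X0.0 Y12.0
G1 X0.0 Y0.0
; layer 5
G0 Z4.5
G0 X0.0 Y0.0
G1 X15.8 Y0.0
G1 X15.8 Y9.0
G1 X0.0 Y9.0
G1 X0.0 Y0.0
; layer 6
G0 Z5.4
G0 X0.0 Y0.0
G1 X15.8 Y0.0
G1 X15.8 Y6.0
G1 X0.0 Y6.0
G1 X0.0 Y0.0
; layer 7
G0 Z6.3
G0 X0.0 Y0.0
G1 X15.8 Y0.0
G1 X15.8 Y3.0
G1 X0.0 Y3.0
G1 X0.0 Y0.0
M2 ; end

The solid is a wedge (ramp): 15.8 × 24 mm base, rising to 7.2 mm along the y=0 edge and sloping linearly to z=0 at y=24. Slicing at Δz = 0.9 mm — 8 equal slices spanning the solid's height, so layer i sits at z = i·h/8 — gives 7 non-empty perimeters. Each is a 4-segment closed polygon; G0 lifts to the layer z and rapids to the start vertex, then G1 traces the edges. The cross-section shrinks linearly with z (the slice at the apex is degenerate and omitted).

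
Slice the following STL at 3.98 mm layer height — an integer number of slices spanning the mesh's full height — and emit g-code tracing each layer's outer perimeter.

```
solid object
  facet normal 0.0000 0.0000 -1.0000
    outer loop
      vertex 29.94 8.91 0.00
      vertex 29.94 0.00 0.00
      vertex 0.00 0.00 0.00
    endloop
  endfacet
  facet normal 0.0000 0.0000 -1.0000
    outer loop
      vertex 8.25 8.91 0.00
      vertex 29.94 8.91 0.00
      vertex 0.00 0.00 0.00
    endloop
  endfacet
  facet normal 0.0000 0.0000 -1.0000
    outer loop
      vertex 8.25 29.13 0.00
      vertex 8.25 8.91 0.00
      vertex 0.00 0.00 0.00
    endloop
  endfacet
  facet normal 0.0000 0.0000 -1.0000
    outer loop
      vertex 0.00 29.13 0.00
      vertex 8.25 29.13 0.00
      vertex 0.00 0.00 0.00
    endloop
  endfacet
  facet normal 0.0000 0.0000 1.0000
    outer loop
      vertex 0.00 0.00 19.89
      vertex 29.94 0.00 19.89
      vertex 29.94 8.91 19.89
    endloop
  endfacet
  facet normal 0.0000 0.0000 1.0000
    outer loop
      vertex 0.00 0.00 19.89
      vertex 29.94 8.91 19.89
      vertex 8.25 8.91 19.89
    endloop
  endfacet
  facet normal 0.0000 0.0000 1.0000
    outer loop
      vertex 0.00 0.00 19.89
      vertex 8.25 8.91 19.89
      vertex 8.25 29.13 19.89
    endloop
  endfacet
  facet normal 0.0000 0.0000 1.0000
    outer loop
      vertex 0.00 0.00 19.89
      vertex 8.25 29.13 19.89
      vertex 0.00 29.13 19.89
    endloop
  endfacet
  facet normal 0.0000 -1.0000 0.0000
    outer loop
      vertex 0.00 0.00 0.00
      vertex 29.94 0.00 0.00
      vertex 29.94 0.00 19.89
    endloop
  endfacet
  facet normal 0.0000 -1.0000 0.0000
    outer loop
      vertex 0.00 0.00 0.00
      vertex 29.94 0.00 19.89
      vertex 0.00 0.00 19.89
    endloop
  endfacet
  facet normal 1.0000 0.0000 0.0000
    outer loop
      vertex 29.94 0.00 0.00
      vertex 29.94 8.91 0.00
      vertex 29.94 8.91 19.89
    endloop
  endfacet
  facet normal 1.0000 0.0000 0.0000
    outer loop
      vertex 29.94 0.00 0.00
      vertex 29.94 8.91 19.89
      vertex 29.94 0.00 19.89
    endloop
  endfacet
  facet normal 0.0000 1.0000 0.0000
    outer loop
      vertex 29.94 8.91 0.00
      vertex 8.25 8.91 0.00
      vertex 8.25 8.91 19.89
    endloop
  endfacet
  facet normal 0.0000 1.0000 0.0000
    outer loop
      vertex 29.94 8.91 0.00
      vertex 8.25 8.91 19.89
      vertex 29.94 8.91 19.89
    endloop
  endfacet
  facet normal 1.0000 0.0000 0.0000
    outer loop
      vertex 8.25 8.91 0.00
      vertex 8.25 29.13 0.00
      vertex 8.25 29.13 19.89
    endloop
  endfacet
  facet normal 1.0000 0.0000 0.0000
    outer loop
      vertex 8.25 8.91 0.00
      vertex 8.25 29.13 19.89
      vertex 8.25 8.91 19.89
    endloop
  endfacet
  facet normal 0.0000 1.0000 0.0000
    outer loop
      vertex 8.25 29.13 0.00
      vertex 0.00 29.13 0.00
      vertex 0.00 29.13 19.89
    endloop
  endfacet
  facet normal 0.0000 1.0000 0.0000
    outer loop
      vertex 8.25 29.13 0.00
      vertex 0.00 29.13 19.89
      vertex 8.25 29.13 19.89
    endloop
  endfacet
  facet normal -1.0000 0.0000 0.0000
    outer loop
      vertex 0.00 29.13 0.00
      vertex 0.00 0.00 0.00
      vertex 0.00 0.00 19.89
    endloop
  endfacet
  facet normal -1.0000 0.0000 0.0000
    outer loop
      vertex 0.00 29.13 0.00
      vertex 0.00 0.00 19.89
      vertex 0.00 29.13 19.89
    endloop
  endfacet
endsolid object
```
; perimeter-only toolpath
G21 ; units = mm
G90 ; absolute positioning
G28 ; home
; layer 1
G0 Z3.98
G0 X0.00 Y0.00
G1 X29.94 Y0.00
G1 X29.94 Y8.91
G1 X8.25 Y8.91
G1 X8.25 Y29.13
G1 X0.00 Y29.13
G1 X0.00 Y0.00
; layer 2
G0 Z7.96
G0 X0.00 Y0.00
G1 X29.94 Y0.00
G1 X29.94 Y8.91
G1 X8.25 Y8.91
G1 X8.25 Y29.13
G1 X0.00 Y29.13
G1 X0.00 Y0.00
; layer 3
G0 Z11.93
G0 X0.00 Y0.00
G1 X29.94 Y0.00
G1 X29.94 Y8.91
G1 X8.25 Y8.91
G1 X8.25 Y29.13
G1 X0.00 Y29.13
G1 X0.00 Y0.00
; layer 4
G0 Z15.91
G0 X0.00 Y0.00
G1 X29.94 Y0.00
G1 X29.94 Y8.91
G1 X8.25 Y8.91
G1 X8.25 Y29.13
G1 X0.00 Y29.13
G1 X0.00 Y0.00
; layer 5
G0 Z19.89
G0 X0.00 Y0.00
G1 X29.94 Y0.00
G1 X29.94 Y8.91
G1 X8.25 Y8.91
G1 X8.25 Y29.13
G1 X0.00 Y29.13
G1 X0.00 Y0.00
M2 ; end

The solid is an L-shaped prism: outer 29.9 × 29.1 mm, arm thicknesses ≈ 8.91 mm (horizontal) and 8.25 mm (vertical), extruded 19.9 mm in z. Slicing at Δz = 3.98 mm — 5 equal slices spanning the solid's height, so layer i sits at z = i·h/5 — gives 5 non-empty perimeters. Each is a 6-segment closed polygon; G0 lifts to the layer z and rapids to the start vertex, then G1 traces the edges.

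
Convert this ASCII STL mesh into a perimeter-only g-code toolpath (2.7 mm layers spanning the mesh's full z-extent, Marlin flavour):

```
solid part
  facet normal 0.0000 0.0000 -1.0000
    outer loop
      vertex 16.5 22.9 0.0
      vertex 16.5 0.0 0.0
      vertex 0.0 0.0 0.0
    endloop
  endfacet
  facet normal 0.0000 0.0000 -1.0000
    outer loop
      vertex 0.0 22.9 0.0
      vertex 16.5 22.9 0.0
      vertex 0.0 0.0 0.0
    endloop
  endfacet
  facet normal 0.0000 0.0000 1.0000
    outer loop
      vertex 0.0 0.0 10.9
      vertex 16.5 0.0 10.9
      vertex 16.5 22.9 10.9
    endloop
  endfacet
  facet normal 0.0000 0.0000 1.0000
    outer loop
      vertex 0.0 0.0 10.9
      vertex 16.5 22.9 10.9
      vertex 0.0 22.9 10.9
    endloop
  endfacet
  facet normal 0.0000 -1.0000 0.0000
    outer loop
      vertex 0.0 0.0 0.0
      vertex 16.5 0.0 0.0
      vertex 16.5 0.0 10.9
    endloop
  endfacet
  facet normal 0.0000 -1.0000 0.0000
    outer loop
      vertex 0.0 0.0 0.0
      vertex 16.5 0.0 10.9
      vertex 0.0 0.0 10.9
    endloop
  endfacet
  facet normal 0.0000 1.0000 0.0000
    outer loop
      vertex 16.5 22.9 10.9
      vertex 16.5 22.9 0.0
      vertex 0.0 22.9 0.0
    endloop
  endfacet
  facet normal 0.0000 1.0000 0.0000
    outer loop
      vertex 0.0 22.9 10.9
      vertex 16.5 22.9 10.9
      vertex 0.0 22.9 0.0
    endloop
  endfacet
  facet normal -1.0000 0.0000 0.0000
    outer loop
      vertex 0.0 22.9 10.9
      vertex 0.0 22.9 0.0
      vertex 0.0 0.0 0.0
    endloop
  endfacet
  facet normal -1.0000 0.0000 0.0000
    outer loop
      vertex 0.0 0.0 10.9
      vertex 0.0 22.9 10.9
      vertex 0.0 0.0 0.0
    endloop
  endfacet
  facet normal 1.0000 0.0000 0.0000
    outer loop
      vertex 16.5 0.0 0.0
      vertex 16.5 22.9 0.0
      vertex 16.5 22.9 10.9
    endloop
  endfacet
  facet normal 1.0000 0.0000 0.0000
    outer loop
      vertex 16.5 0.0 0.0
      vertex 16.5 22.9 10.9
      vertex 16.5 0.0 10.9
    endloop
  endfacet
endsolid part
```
; perimeter-only toolpath
G21 ; units = mm
G90 ; absolute positioning
G28 ; home
; layer 1
G0 Z2.7
G0 X0.0 Y0.0
G1 X16.5 Y0.0
G1 X16.5 Y22.9
G1 X0.0 Y22.9
G1 X0.0 Y0.0
; layer 2
G0 Z5.5
G0 X0.0 Y0.0
G1 X16.5 Y0.0
G1 X16.5 Y22.9
G1 X0.0 Y22.9
G1 X0.0 Y0.0
; layer 3
G0 Z8.2
G0 X0.0 Y0.0
G1 X16.5 Y0.0
G1 X16.5 Y22.9
G1 X0.0 Y22.9
G1 X0.0 Y0.0
; layer 4
G0 Z10.9
G0 X0.0 Y0.0
G1 X16.5 Y0.0
G1 X16.5 Y22.9
G1 X0.0 Y22.9
G1 X0.0 Y0.0
M2 ; end

The solid is a rectangular box, roughly 16.5 × 22.9 mm footprint and 10.9 mm tall. Slicing at Δz = 2.7 mm — 4 equal slices spanning the solid's height, so layer i sits at z = i·h/4 — gives 4 non-empty perimeters. Each is a 4-segment closed polygon; G0 lifts to the layer z and rapids to the start vertex, then G1 traces the edges.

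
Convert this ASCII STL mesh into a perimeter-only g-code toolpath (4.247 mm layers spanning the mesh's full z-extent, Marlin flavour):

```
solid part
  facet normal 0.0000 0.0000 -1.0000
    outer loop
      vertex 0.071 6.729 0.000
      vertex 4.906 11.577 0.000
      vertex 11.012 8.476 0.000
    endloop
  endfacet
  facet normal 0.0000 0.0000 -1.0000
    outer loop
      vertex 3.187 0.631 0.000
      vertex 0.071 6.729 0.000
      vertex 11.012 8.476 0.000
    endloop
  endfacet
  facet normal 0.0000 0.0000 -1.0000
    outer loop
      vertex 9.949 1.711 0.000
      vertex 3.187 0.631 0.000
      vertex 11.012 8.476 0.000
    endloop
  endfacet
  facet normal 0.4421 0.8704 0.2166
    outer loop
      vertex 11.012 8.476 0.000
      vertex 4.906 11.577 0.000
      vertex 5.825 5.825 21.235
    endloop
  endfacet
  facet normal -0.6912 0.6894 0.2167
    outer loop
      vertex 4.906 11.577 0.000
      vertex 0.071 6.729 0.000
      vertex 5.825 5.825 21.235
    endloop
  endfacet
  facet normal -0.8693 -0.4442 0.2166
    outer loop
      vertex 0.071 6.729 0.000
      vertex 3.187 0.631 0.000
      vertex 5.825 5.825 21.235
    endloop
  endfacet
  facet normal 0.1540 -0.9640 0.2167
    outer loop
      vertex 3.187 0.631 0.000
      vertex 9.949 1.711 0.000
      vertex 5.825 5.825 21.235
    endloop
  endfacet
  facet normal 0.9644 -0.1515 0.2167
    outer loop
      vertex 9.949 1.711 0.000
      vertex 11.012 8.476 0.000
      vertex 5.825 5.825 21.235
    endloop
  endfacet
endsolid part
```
; perimeter-only toolpath
G21 ; units = mm
G90 ; absolute positioning
G28 ; home
; layer 1
G0 Z4.247
G0 X9.975 Y7.946
G1 X5.090 Y10.427
G1 X1.222 Y6.548
G1 X3.715 Y1.670
G1 X9.124 Y2.534
G1 X9.975 Y7.946
; layer 2
G0 Z8.494
G0 X8.937 Y7.416
G1 X5.274 Y9.276
G1 X2.373 Y6.367
G1 X4.242 Y2.709
G1 X8.299 Y3.357
G1 X8.937 Y7.416
; layer 3
G0 Z12.741
G0 X7.900 Y6.885
G1 X5.457 Y8.126
G1 X3.523 Y6.187
G1 X4.770 Y3.747
G1 X7.475 Y4.179
G1 X7.900 Y6.885
; layer 4
G0 Z16.988
G0 X6.862 Y6.355
G1 X5.641 Y6.975
G1 X4.674 Y6.006
G1 X5.297 Y4.786
G1 X6.650 Y5.002
G1 X6.862 Y6.355
M2 ; end

The solid is a regular 5-sided pyramid, base circumscribed radius ≈ 5.83 mm, apex at z ≈ 21.2 mm. Slicing at Δz = 4.247 mm — 5 equal slices spanning the solid's height, so layer i sits at z = i·h/5 — gives 4 non-empty perimeters. Each is a 5-segment closed polygon; G0 lifts to the layer z and rapids to the start vertex, then G1 traces the edges. The cross-section shrinks linearly with z (the slice at the apex is degenerate and omitted).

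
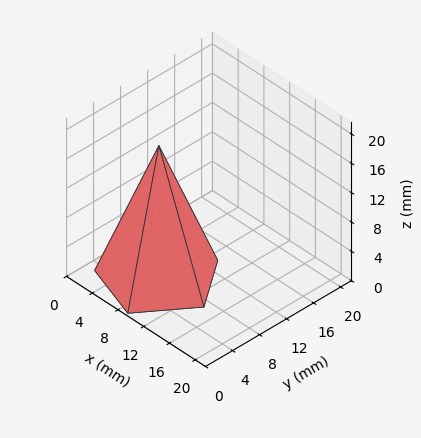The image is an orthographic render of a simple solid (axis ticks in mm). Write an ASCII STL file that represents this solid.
Reading the render: the shape is a regular 5-sided pyramid, base circumscribed radius ≈ 7 mm, apex at z ≈ 18 mm (dimensions read to the nearest mm from the axis ticks). For the STL, each face is triangulated and given an outward normal.

solid part
  facet normal 0.0000 0.0000 -1.0000
    outer loop
      vertex 1.337 11.114 0.000
      vertex 9.163 13.657 0.000
      vertex 14.000 7.000 0.000
    endloop
  endfacet
  facet normal 0.0000 0.0000 -1.0000
    outer loop
      vertex 1.337 2.886 0.000
      vertex 1.337 11.114 0.000
      vertex 14.000 7.000 0.000
    endloop
  endfacet
  facet normal 0.0000 0.0000 -1.0000
    outer loop
      vertex 9.163 0.343 0.000
      vertex 1.337 2.886 0.000
      vertex 14.000 7.000 0.000
    endloop
  endfacet
  facet normal 0.7717 0.5607 0.3001
    outer loop
      vertex 14.000 7.000 0.000
      vertex 9.163 13.657 0.000
      vertex 7.000 7.000 18.000
    endloop
  endfacet
  facet normal -0.2948 0.9072 0.3001
    outer loop
      vertex 9.163 13.657 0.000
      vertex 1.337 11.114 0.000
      vertex 7.000 7.000 18.000
    endloop
  endfacet
  facet normal -0.9539 0.0000 0.3001
    outer loop
      vertex 1.337 11.114 0.000
      vertex 1.337 2.886 0.000
      vertex 7.000 7.000 18.000
    endloop
  endfacet
  facet normal -0.2948 -0.9072 0.3001
    outer loop
      vertex 1.337 2.886 0.000
      vertex 9.163 0.343 0.000
      vertex 7.000 7.000 18.000
    endloop
  endfacet
  facet normal 0.7717 -0.5607 0.3001
    outer loop
      vertex 9.163 0.343 0.000
      vertex 14.000 7.000 0.000
      vertex 7.000 7.000 18.000
    endloop
  endfacet
endsolid part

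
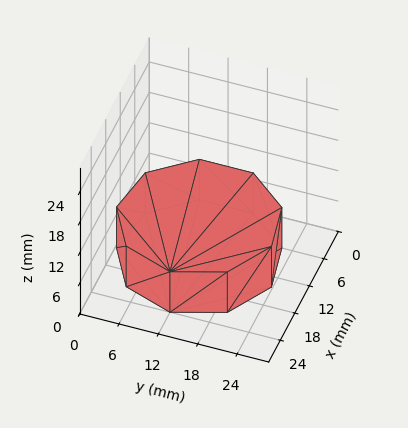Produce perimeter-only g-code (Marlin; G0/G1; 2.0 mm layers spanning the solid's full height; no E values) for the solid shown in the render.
Reading the render: the shape is a regular 9-sided prism (a cylinder approximated with 9 flat sides), circumscribed radius ≈ 12 mm, height ≈ 8 mm (dimensions read to the nearest mm from the axis ticks). For the g-code, the solid's height is divided into equal slices at the stated Δz and each level perimeter traced with G1 moves after a G0 lift.

; perimeter-only toolpath
G21 ; units = mm
G90 ; absolute positioning
G28 ; home
; layer 1
G0 Z2.0
G0 X24.0 Y12.0
G1 X21.2 Y19.7
G1 X14.1 Y23.8
G1 X6.0 Y22.4
G1 X0.7 Y16.1
G1 X0.7 Y7.9
G1 X6.0 Y1.6
G1 X14.1 Y0.2
G1 X21.2 Y4.3
G1 X24.0 Y12.0
; layer 2
G0 Z4.0
G0 X24.0 Y12.0
G1 X21.2 Y19.7
G1 X14.1 Y23.8
G1 X6.0 Y22.4
G1 X0.7 Y16.1
G1 X0.7 Y7.9
G1 X6.0 Y1.6
G1 X14.1 Y0.2
G1 X21.2 Y4.3
G1 X24.0 Y12.0
; layer 3
G0 Z6.0
G0 X24.0 Y12.0
G1 X21.2 Y19.7
G1 X14.1 Y23.8
G1 X6.0 Y22.4
G1 X0.7 Y16.1
G1 X0.7 Y7.9
G1 X6.0 Y1.6
G1 X14.1 Y0.2
G1 X21.2 Y4.3
G1 X24.0 Y12.0
; layer 4
G0 Z8.0
G0 X24.0 Y12.0
G1 X21.2 Y19.7
G1 X14.1 Y23.8
G1 X6.0 Y22.4
G1 X0.7 Y16.1
G1 X0.7 Y7.9
G1 X6.0 Y1.6
G1 X14.1 Y0.2
G1 X21.2 Y4.3
G1 X24.0 Y12.0
M2 ; end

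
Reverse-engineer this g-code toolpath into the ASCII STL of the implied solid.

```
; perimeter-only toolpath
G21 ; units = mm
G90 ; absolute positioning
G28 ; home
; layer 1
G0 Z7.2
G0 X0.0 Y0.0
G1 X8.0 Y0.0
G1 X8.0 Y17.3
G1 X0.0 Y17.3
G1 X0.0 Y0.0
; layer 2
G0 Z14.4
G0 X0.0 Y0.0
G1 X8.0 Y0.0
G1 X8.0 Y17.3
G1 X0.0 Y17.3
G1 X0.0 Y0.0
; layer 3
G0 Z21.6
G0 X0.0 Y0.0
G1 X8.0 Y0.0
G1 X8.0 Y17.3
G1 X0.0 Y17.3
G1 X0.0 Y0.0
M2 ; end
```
solid part
  facet normal 0.0000 0.0000 -1.0000
    outer loop
      vertex 8.0 17.3 0.0
      vertex 8.0 0.0 0.0
      vertex 0.0 0.0 0.0
    endloop
  endfacet
  facet normal 0.0000 0.0000 -1.0000
    outer loop
      vertex 0.0 17.3 0.0
      vertex 8.0 17.3 0.0
      vertex 0.0 0.0 0.0
    endloop
  endfacet
  facet normal 0.0000 0.0000 1.0000
    outer loop
      vertex 0.0 0.0 21.6
      vertex 8.0 0.0 21.6
      vertex 8.0 17.3 21.6
    endloop
  endfacet
  facet normal 0.0000 0.0000 1.0000
    outer loop
      vertex 0.0 0.0 21.6
      vertex 8.0 17.3 21.6
      vertex 0.0 17.3 21.6
    endloop
  endfacet
  facet normal 0.0000 -1.0000 0.0000
    outer loop
      vertex 0.0 0.0 0.0
      vertex 8.0 0.0 0.0
      vertex 8.0 0.0 21.6
    endloop
  endfacet
  facet normal 0.0000 -1.0000 0.0000
    outer loop
      vertex 0.0 0.0 0.0
      vertex 8.0 0.0 21.6
      vertex 0.0 0.0 21.6
    endloop
  endfacet
  facet normal 0.0000 1.0000 0.0000
    outer loop
      vertex 8.0 17.3 21.6
      vertex 8.0 17.3 0.0
      vertex 0.0 17.3 0.0
    endloop
  endfacet
  facet normal 0.0000 1.0000 0.0000
    outer loop
      vertex 0.0 17.3 21.6
      vertex 8.0 17.3 21.6
      vertex 0.0 17.3 0.0
    endloop
  endfacet
  facet normal -1.0000 0.0000 0.0000
    outer loop
      vertex 0.0 17.3 21.6
      vertex 0.0 17.3 0.0
      vertex 0.0 0.0 0.0
    endloop
  endfacet
  facet normal -1.0000 0.0000 0.0000
    outer loop
      vertex 0.0 0.0 21.6
      vertex 0.0 17.3 21.6
      vertex 0.0 0.0 0.0
    endloop
  endfacet
  facet normal 1.0000 0.0000 0.0000
    outer loop
      vertex 8.0 0.0 0.0
      vertex 8.0 17.3 0.0
      vertex 8.0 17.3 21.6
    endloop
  endfacet
  facet normal 1.0000 0.0000 0.0000
    outer loop
      vertex 8.0 0.0 0.0
      vertex 8.0 17.3 21.6
      vertex 8.0 0.0 21.6
    endloop
  endfacet
endsolid part

The G0 Z moves step by Δz≈7.2 mm. Every layer's G1 loop is the same polygon, so the solid is a straight extrusion of it from z=0 to z≈21.6. Closing with flat bottom and top caps and triangulating gives 12 facets — a rectangular box, roughly 8 × 17.3 mm footprint and 21.6 mm tall.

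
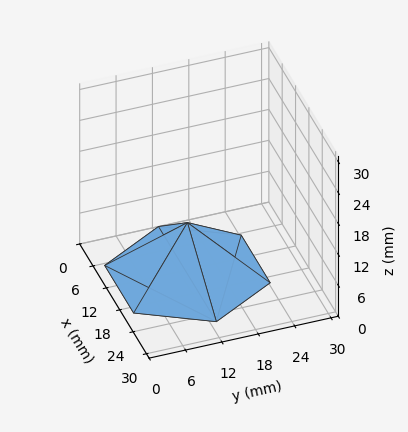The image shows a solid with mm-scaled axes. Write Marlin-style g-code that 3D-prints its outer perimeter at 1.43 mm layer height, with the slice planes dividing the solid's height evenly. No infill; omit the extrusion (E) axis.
Reading the render: the shape is a regular 6-sided pyramid, base circumscribed radius ≈ 13 mm, apex at z ≈ 10 mm (dimensions read to the nearest mm from the axis ticks). For the g-code, the solid's height is divided into equal slices at the stated Δz and each level perimeter traced with G1 moves after a G0 lift.

; perimeter-only toolpath
G21 ; units = mm
G90 ; absolute positioning
G28 ; home
; layer 1
G0 Z1.43
G0 X24.14 Y13.00
G1 X18.57 Y22.65
G1 X7.43 Y22.65
G1 X1.86 Y13.00
G1 X7.43 Y3.35
G1 X18.57 Y3.35
G1 X24.14 Y13.00
; layer 2
G0 Z2.86
G0 X22.29 Y13.00
G1 X17.64 Y21.04
G1 X8.36 Y21.04
G1 X3.71 Y13.00
G1 X8.36 Y4.96
G1 X17.64 Y4.96
G1 X22.29 Y13.00
; layer 3
G0 Z4.29
G0 X20.43 Y13.00
G1 X16.71 Y19.43
G1 X9.29 Y19.43
G1 X5.57 Y13.00
G1 X9.29 Y6.57
G1 X16.71 Y6.57
G1 X20.43 Y13.00
; layer 4
G0 Z5.71
G0 X18.57 Y13.00
G1 X15.79 Y17.83
G1 X10.21 Y17.83
G1 X7.43 Y13.00
G1 X10.21 Y8.17
G1 X15.79 Y8.17
G1 X18.57 Y13.00
; layer 5
G0 Z7.14
G0 X16.71 Y13.00
G1 X14.86 Y16.22
G1 X11.14 Y16.22
G1 X9.29 Y13.00
G1 X11.14 Y9.78
G1 X14.86 Y9.78
G1 X16.71 Y13.00
; layer 6
G0 Z8.57
G0 X14.86 Y13.00
G1 X13.93 Y14.61
G1 X12.07 Y14.61
G1 X11.14 Y13.00
G1 X12.07 Y11.39
G1 X13.93 Y11.39
G1 X14.86 Y13.00
M2 ; end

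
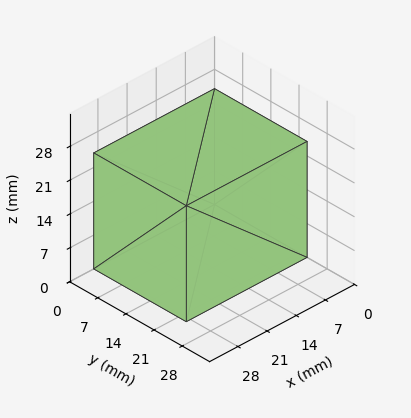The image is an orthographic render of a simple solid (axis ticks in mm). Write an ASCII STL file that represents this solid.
Reading the render: the shape is a rectangular box, roughly 29 × 23 mm footprint and 24 mm tall (dimensions read to the nearest mm from the axis ticks). For the STL, each face is triangulated and given an outward normal.

solid part
  facet normal 0.0000 0.0000 -1.0000
    outer loop
      vertex 29.0 23.0 0.0
      vertex 29.0 0.0 0.0
      vertex 0.0 0.0 0.0
    endloop
  endfacet
  facet normal 0.0000 0.0000 -1.0000
    outer loop
      vertex 0.0 23.0 0.0
      vertex 29.0 23.0 0.0
      vertex 0.0 0.0 0.0
    endloop
  endfacet
  facet normal 0.0000 0.0000 1.0000
    outer loop
      vertex 0.0 0.0 24.0
      vertex 29.0 0.0 24.0
      vertex 29.0 23.0 24.0
    endloop
  endfacet
  facet normal 0.0000 0.0000 1.0000
    outer loop
      vertex 0.0 0.0 24.0
      vertex 29.0 23.0 24.0
      vertex 0.0 23.0 24.0
    endloop
  endfacet
  facet normal 0.0000 -1.0000 0.0000
    outer loop
      vertex 0.0 0.0 0.0
      vertex 29.0 0.0 0.0
      vertex 29.0 0.0 24.0
    endloop
  endfacet
  facet normal 0.0000 -1.0000 0.0000
    outer loop
      vertex 0.0 0.0 0.0
      vertex 29.0 0.0 24.0
      vertex 0.0 0.0 24.0
    endloop
  endfacet
  facet normal 0.0000 1.0000 0.0000
    outer loop
      vertex 29.0 23.0 24.0
      vertex 29.0 23.0 0.0
      vertex 0.0 23.0 0.0
    endloop
  endfacet
  facet normal 0.0000 1.0000 0.0000
    outer loop
      vertex 0.0 23.0 24.0
      vertex 29.0 23.0 24.0
      vertex 0.0 23.0 0.0
    endloop
  endfacet
  facet normal -1.0000 0.0000 0.0000
    outer loop
      vertex 0.0 23.0 24.0
      vertex 0.0 23.0 0.0
      vertex 0.0 0.0 0.0
    endloop
  endfacet
  facet normal -1.0000 0.0000 0.0000
    outer loop
      vertex 0.0 0.0 24.0
      vertex 0.0 23.0 24.0
      vertex 0.0 0.0 0.0
    endloop
  endfacet
  facet normal 1.0000 0.0000 0.0000
    outer loop
      vertex 29.0 0.0 0.0
      vertex 29.0 23.0 0.0
      vertex 29.0 23.0 24.0
    endloop
  endfacet
  facet normal 1.0000 0.0000 0.0000
    outer loop
      vertex 29.0 0.0 0.0
      vertex 29.0 23.0 24.0
      vertex 29.0 0.0 24.0
    endloop
  endfacet
endsolid part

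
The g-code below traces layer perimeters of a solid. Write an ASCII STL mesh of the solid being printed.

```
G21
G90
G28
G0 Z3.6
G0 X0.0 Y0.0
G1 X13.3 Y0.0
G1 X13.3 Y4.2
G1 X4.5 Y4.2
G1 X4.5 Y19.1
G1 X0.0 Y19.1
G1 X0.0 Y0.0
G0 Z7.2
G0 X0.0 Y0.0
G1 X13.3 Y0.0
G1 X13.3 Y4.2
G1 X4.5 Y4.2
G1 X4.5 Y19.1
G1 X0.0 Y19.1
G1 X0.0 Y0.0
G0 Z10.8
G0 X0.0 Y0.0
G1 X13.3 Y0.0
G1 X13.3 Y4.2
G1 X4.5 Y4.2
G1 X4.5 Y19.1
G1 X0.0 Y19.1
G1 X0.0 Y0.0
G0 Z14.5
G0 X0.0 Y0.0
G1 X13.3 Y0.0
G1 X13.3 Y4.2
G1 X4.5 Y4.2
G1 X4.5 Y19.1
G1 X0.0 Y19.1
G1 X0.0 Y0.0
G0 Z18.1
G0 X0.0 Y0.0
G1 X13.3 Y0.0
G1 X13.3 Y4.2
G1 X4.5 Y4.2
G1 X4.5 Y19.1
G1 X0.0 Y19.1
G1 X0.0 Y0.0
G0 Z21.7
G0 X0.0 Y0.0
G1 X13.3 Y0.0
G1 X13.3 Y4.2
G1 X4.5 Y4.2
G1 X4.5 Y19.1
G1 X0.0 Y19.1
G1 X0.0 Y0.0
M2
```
solid part
  facet normal 0.0000 0.0000 -1.0000
    outer loop
      vertex 13.3 4.2 0.0
      vertex 13.3 0.0 0.0
      vertex 0.0 0.0 0.0
    endloop
  endfacet
  facet normal 0.0000 0.0000 -1.0000
    outer loop
      vertex 4.5 4.2 0.0
      vertex 13.3 4.2 0.0
      vertex 0.0 0.0 0.0
    endloop
  endfacet
  facet normal 0.0000 0.0000 -1.0000
    outer loop
      vertex 4.5 19.1 0.0
      vertex 4.5 4.2 0.0
      vertex 0.0 0.0 0.0
    endloop
  endfacet
  facet normal 0.0000 0.0000 -1.0000
    outer loop
      vertex 0.0 19.1 0.0
      vertex 4.5 19.1 0.0
      vertex 0.0 0.0 0.0
    endloop
  endfacet
  facet normal 0.0000 0.0000 1.0000
    outer loop
      vertex 0.0 0.0 21.7
      vertex 13.3 0.0 21.7
      vertex 13.3 4.2 21.7
    endloop
  endfacet
  facet normal 0.0000 0.0000 1.0000
    outer loop
      vertex 0.0 0.0 21.7
      vertex 13.3 4.2 21.7
      vertex 4.5 4.2 21.7
    endloop
  endfacet
  facet normal 0.0000 0.0000 1.0000
    outer loop
      vertex 0.0 0.0 21.7
      vertex 4.5 4.2 21.7
      vertex 4.5 19.1 21.7
    endloop
  endfacet
  facet normal 0.0000 0.0000 1.0000
    outer loop
      vertex 0.0 0.0 21.7
      vertex 4.5 19.1 21.7
      vertex 0.0 19.1 21.7
    endloop
  endfacet
  facet normal 0.0000 -1.0000 0.0000
    outer loop
      vertex 0.0 0.0 0.0
      vertex 13.3 0.0 0.0
      vertex 13.3 0.0 21.7
    endloop
  endfacet
  facet normal 0.0000 -1.0000 0.0000
    outer loop
      vertex 0.0 0.0 0.0
      vertex 13.3 0.0 21.7
      vertex 0.0 0.0 21.7
    endloop
  endfacet
  facet normal 1.0000 0.0000 0.0000
    outer loop
      vertex 13.3 0.0 0.0
      vertex 13.3 4.2 0.0
      vertex 13.3 4.2 21.7
    endloop
  endfacet
  facet normal 1.0000 0.0000 0.0000
    outer loop
      vertex 13.3 0.0 0.0
      vertex 13.3 4.2 21.7
      vertex 13.3 0.0 21.7
    endloop
  endfacet
  facet normal 0.0000 1.0000 0.0000
    outer loop
      vertex 13.3 4.2 0.0
      vertex 4.5 4.2 0.0
      vertex 4.5 4.2 21.7
    endloop
  endfacet
  facet normal 0.0000 1.0000 0.0000
    outer loop
      vertex 13.3 4.2 0.0
      vertex 4.5 4.2 21.7
      vertex 13.3 4.2 21.7
    endloop
  endfacet
  facet normal 1.0000 0.0000 0.0000
    outer loop
      vertex 4.5 4.2 0.0
      vertex 4.5 19.1 0.0
      vertex 4.5 19.1 21.7
    endloop
  endfacet
  facet normal 1.0000 0.0000 0.0000
    outer loop
      vertex 4.5 4.2 0.0
      vertex 4.5 19.1 21.7
      vertex 4.5 4.2 21.7
    endloop
  endfacet
  facet normal 0.0000 1.0000 0.0000
    outer loop
      vertex 4.5 19.1 0.0
      vertex 0.0 19.1 0.0
      vertex 0.0 19.1 21.7
    endloop
  endfacet
  facet normal 0.0000 1.0000 0.0000
    outer loop
      vertex 4.5 19.1 0.0
      vertex 0.0 19.1 21.7
      vertex 4.5 19.1 21.7
    endloop
  endfacet
  facet normal -1.0000 0.0000 0.0000
    outer loop
      vertex 0.0 19.1 0.0
      vertex 0.0 0.0 0.0
      vertex 0.0 0.0 21.7
    endloop
  endfacet
  facet normal -1.0000 0.0000 0.0000
    outer loop
      vertex 0.0 19.1 0.0
      vertex 0.0 0.0 21.7
      vertex 0.0 19.1 21.7
    endloop
  endfacet
endsolid part

The G0 Z moves step by Δz≈3.6 mm. Every layer's G1 loop is the same polygon, so the solid is a straight extrusion of it from z=0 to z≈21.7. Closing with flat bottom and top caps and triangulating gives 20 facets — an L-shaped prism: outer 13.3 × 19.1 mm, arm thicknesses ≈ 4.2 mm (horizontal) and 4.5 mm (vertical), extruded 21.7 mm in z.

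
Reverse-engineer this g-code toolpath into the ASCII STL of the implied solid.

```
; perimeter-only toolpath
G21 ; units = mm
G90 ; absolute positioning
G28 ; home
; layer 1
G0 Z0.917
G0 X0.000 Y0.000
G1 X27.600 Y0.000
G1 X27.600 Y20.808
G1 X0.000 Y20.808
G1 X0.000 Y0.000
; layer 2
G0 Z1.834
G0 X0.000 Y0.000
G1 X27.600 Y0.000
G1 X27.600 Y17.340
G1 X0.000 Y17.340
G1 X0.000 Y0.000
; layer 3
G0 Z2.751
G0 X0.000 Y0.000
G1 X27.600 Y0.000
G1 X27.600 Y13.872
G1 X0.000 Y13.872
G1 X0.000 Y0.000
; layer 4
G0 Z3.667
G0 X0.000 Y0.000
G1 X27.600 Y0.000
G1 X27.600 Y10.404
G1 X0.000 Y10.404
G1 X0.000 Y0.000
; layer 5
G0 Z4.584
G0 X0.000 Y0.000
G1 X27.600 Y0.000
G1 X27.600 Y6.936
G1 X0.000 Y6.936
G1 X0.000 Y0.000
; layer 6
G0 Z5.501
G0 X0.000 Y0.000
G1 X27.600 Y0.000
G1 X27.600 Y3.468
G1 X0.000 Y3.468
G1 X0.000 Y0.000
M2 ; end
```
solid part
  facet normal 0.0000 0.0000 -1.0000
    outer loop
      vertex 27.600 24.276 0.000
      vertex 27.600 0.000 0.000
      vertex 0.000 0.000 0.000
    endloop
  endfacet
  facet normal 0.0000 0.0000 -1.0000
    outer loop
      vertex 0.000 24.276 0.000
      vertex 27.600 24.276 0.000
      vertex 0.000 0.000 0.000
    endloop
  endfacet
  facet normal 0.0000 -1.0000 0.0000
    outer loop
      vertex 0.000 0.000 0.000
      vertex 27.600 0.000 0.000
      vertex 27.600 0.000 6.418
    endloop
  endfacet
  facet normal 0.0000 -1.0000 0.0000
    outer loop
      vertex 0.000 0.000 0.000
      vertex 27.600 0.000 6.418
      vertex 0.000 0.000 6.418
    endloop
  endfacet
  facet normal 0.0000 0.2556 0.9668
    outer loop
      vertex 0.000 0.000 6.418
      vertex 27.600 0.000 6.418
      vertex 27.600 24.276 0.000
    endloop
  endfacet
  facet normal 0.0000 0.2556 0.9668
    outer loop
      vertex 0.000 0.000 6.418
      vertex 27.600 24.276 0.000
      vertex 0.000 24.276 0.000
    endloop
  endfacet
  facet normal -1.0000 0.0000 0.0000
    outer loop
      vertex 0.000 0.000 6.418
      vertex 0.000 24.276 0.000
      vertex 0.000 0.000 0.000
    endloop
  endfacet
  facet normal 1.0000 0.0000 0.0000
    outer loop
      vertex 27.600 0.000 0.000
      vertex 27.600 24.276 0.000
      vertex 27.600 0.000 6.418
    endloop
  endfacet
endsolid part

The G0 Z moves step by Δz≈0.917 mm. The G1 loops shrink linearly with z, so the solid tapers from its base footprint up to z≈6.42. Closing with a flat bottom cap and the tapered top and triangulating gives 8 facets — a wedge (ramp): 27.6 × 24.3 mm base, rising to 6.42 mm along the y=0 edge and sloping linearly to z=0 at y=24.3.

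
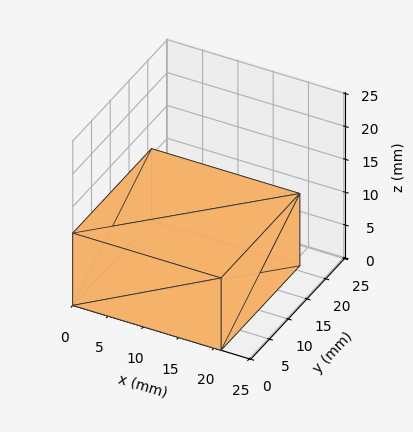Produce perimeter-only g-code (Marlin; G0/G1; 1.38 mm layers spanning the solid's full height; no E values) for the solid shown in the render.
Reading the render: the shape is a rectangular box, roughly 21 × 21 mm footprint and 11 mm tall (dimensions read to the nearest mm from the axis ticks). For the g-code, the solid's height is divided into equal slices at the stated Δz and each level perimeter traced with G1 moves after a G0 lift.

; perimeter-only toolpath
G21 ; units = mm
G90 ; absolute positioning
G28 ; home
; layer 1
G0 Z1.38
G0 X0.00 Y0.00
G1 X21.00 Y0.00
G1 X21.00 Y21.00
G1 X0.00 Y21.00
G1 X0.00 Y0.00
; layer 2
G0 Z2.75
G0 X0.00 Y0.00
G1 X21.00 Y0.00
G1 X21.00 Y21.00
G1 X0.00 Y21.00
G1 X0.00 Y0.00
; layer 3
G0 Z4.12
G0 X0.00 Y0.00
G1 X21.00 Y0.00
G1 X21.00 Y21.00
G1 X0.00 Y21.00
G1 X0.00 Y0.00
; layer 4
G0 Z5.50
G0 X0.00 Y0.00
G1 X21.00 Y0.00
G1 X21.00 Y21.00
G1 X0.00 Y21.00
G1 X0.00 Y0.00
; layer 5
G0 Z6.88
G0 X0.00 Y0.00
G1 X21.00 Y0.00
G1 X21.00 Y21.00
G1 X0.00 Y21.00
G1 X0.00 Y0.00
; layer 6
G0 Z8.25
G0 X0.00 Y0.00
G1 X21.00 Y0.00
G1 X21.00 Y21.00
G1 X0.00 Y21.00
G1 X0.00 Y0.00
; layer 7
G0 Z9.62
G0 X0.00 Y0.00
G1 X21.00 Y0.00
G1 X21.00 Y21.00
G1 X0.00 Y21.00
G1 X0.00 Y0.00
; layer 8
G0 Z11.00
G0 X0.00 Y0.00
G1 X21.00 Y0.00
G1 X21.00 Y21.00
G1 X0.00 Y21.00
G1 X0.00 Y0.00
M2 ; end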